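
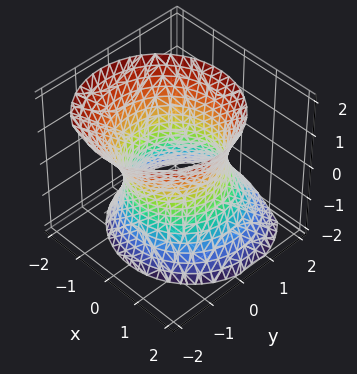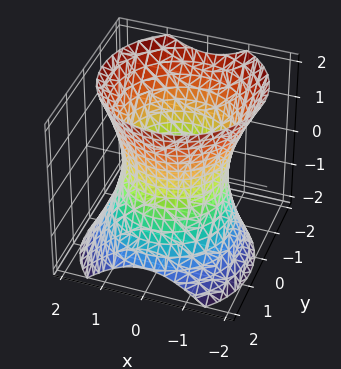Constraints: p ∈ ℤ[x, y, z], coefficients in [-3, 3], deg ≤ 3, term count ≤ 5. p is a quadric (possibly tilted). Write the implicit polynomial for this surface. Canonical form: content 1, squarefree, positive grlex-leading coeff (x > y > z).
Degree: the shape is more complex than any degree-1 surface, so deg p = 2.
Checking where it meets the axes: it misses every integer gridline on the z-axis.
Together with the visible shape, these determine p as stated.

2*x^2 + 2*y^2 + y*z - z^2 - 3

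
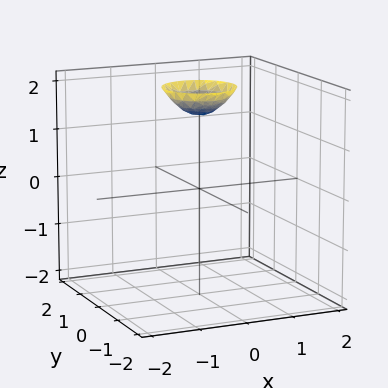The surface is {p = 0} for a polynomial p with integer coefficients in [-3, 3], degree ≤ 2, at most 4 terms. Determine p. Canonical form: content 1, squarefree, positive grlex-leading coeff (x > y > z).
2*x^2 + 2*y^2 - 2*z + 3

First, degree: no degree-1 surface has this shape, so deg p = 2.
Then, symmetries: rotational symmetry about the z-axis ⇒ p depends on x, y only through x² + y².
Next, observable constraints: a circular section at z = 2 has radius between 0 and 1; no y-intercept at any integer in the box.
Finally, matching integer coefficients to the picture gives p.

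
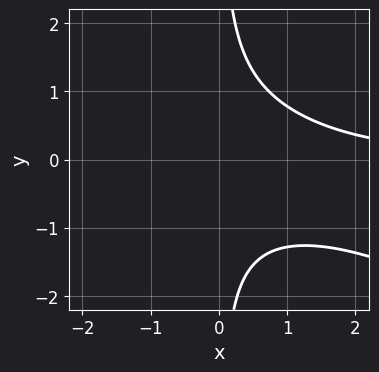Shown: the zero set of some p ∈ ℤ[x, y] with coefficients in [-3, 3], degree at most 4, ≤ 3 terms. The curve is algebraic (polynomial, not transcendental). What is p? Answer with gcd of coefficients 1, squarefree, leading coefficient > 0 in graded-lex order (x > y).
x^2*y + 2*x*y^2 - 2

First, degree: no degree-2 curve has this shape, so deg p = 3.
Next, from the axis intercepts and sections: it misses every integer gridline on the y-axis; it misses every integer gridline on the x-axis.
Finally, assembling these constraints gives the stated polynomial.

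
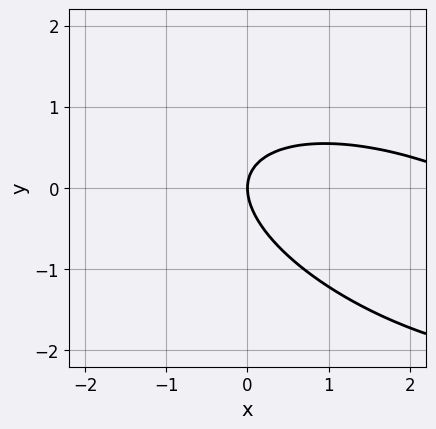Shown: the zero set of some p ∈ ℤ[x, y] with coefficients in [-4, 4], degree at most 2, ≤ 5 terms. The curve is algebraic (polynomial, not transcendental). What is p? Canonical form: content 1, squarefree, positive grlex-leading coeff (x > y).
x^2 + 2*x*y + 3*y^2 - 3*x

The degree is 2 — a generic line meets the curve in up to 2 points.
Checking where it meets the axes: it crosses the x-axis at the gridline x = 0; it meets the y-axis at y = 0 (among the integer gridlines).
Matching integer coefficients to the picture gives p.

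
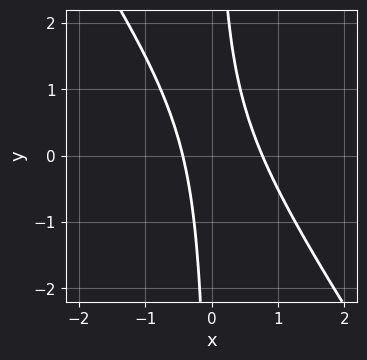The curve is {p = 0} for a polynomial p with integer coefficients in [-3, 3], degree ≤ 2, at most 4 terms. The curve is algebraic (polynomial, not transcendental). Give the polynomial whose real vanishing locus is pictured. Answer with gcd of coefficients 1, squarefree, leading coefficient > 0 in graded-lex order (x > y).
3*x^2 + 2*x*y - x - 1

deg p = 2. No degree-1 curve has this shape.
Observable constraints: no y-intercept at any integer in the box.
Matching integer coefficients to the picture gives p.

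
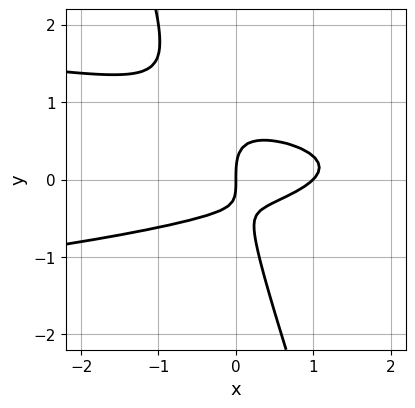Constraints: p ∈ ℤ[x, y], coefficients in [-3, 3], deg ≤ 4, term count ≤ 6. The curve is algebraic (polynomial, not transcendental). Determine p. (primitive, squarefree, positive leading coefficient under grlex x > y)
deg p = 3. The shape is more complex than any degree-2 curve.
Reading off the gridlines: it crosses the y-axis at the gridline y = 0; the x-axis gridline crossings are at x ∈ {0, 1}.
These observations pin down the coefficients.

3*x*y^2 + y^3 + x^2 - x*y - x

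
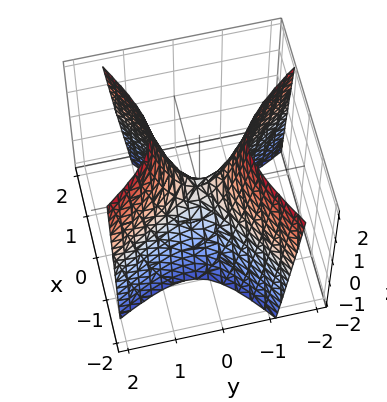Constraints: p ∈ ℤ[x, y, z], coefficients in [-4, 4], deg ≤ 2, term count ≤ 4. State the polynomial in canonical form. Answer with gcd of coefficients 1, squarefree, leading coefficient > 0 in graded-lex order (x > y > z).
2*x^2 - 2*x*y - 2*y^2 + z

First, deg p = 2. The shape is more complex than any degree-1 surface.
Next, reading off the gridlines: one z-axis crossing is at z = 0; it crosses the y-axis at the gridline y = 0; it meets the x-axis at x = 0 (among the integer gridlines).
Finally, the integer polynomial consistent with all of this is the stated p.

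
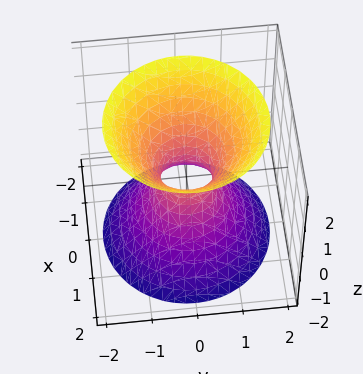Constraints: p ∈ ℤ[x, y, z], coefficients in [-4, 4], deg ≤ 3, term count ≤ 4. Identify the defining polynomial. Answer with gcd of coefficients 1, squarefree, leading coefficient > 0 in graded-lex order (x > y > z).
First, degree: the shape is more complex than any degree-1 surface, so deg p = 2.
Then, symmetry: every cross-section ⟂ z is a circle, so x, y appear only via x² + y².
Next, checking where it meets the axes: a circular section at z = 0 has radius between 0 and 1; the surface avoids every integer z-axis point in the box.
Finally, matching integer coefficients to the picture gives p.

3*x^2 + 3*y^2 - 2*z^2 - 1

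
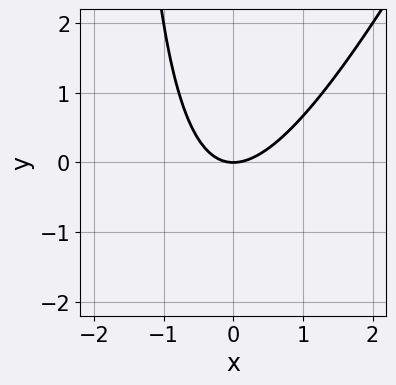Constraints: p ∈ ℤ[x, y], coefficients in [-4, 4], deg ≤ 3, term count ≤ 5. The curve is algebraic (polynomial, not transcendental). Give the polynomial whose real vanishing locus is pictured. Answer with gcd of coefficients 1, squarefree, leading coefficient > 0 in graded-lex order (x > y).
First, the degree is 2 — the shape is more complex than any degree-1 curve.
Next, against the integer gridlines: it crosses the y-axis at the gridline y = 0; one x-axis crossing is at x = 0.
Finally, together with the visible shape, these determine p as stated.

2*x^2 - x*y - 2*y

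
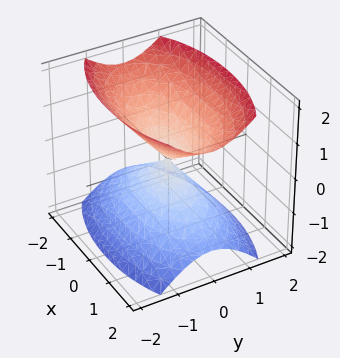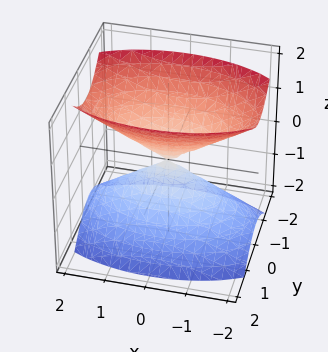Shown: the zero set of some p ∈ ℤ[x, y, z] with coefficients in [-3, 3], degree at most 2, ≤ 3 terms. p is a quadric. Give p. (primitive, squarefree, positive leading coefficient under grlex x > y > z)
x^2 + 3*y^2 - 2*z^2

1. I count 2 distinct pieces.
2. deg p = 2.
3. Symmetries: the z ↦ −z reflection is a symmetry, so z appears only in even powers; it's symmetric under x → −x, forcing even powers of x; mirror symmetry y ↦ −y ⇒ only even powers of y.
4. Checking where it meets the axes: it crosses the z-axis at the gridline z = 0; one x-axis crossing is at x = 0.
5. These observations pin down the coefficients.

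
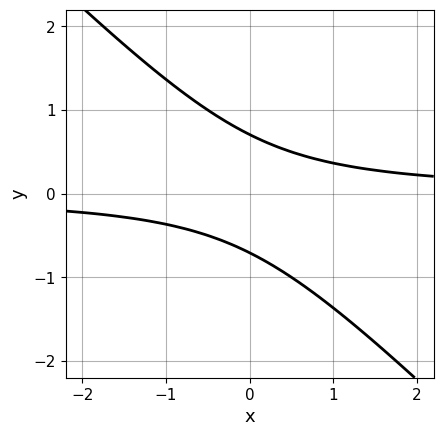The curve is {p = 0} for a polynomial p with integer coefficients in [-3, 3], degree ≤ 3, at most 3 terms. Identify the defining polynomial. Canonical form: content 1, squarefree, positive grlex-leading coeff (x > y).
(a) The degree is 2 — a generic line meets the curve in up to 2 points.
(b) Checking where it meets the axes: it misses every integer gridline on the x-axis.
(c) These observations pin down the coefficients.

2*x*y + 2*y^2 - 1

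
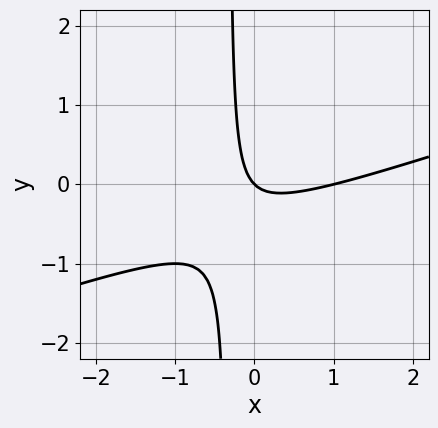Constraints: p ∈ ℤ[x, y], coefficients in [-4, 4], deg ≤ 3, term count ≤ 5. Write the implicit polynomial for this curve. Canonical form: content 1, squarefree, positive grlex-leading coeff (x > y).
First, deg p = 2. The shape is more complex than any degree-1 curve.
Next, from the visible intercepts: it crosses the y-axis at the gridline y = 0; the x-axis gridline crossings are at x ∈ {0, 1}.
Finally, putting this together gives p.

x^2 - 3*x*y - x - y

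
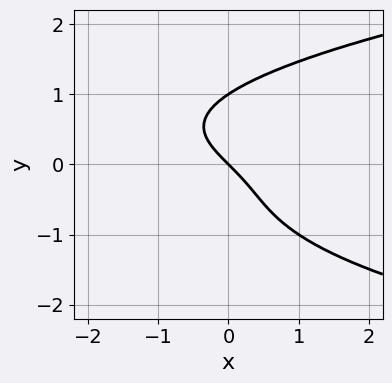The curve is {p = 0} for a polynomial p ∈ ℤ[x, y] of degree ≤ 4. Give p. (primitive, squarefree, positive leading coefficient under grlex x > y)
First, deg p = 4. A generic line meets the curve in up to 4 points.
Then, from the visible intercepts: among the integer gridlines, it crosses the y-axis at y ∈ {0, 1}; one x-axis crossing is at x = 0.
Finally, these observations pin down the coefficients.

y^4 - x*y^2 - x - y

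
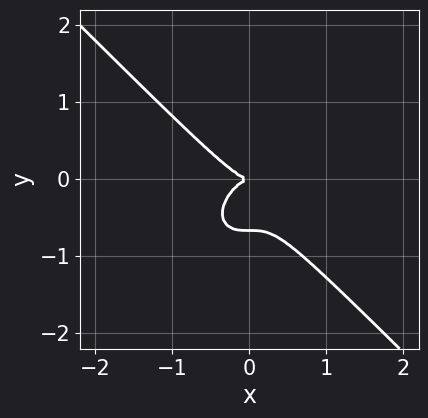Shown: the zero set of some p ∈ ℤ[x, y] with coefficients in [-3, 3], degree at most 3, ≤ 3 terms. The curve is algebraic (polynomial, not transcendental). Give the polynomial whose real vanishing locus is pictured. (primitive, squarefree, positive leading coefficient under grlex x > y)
(a) deg p = 3. No degree-2 curve has this shape.
(b) Reading off the gridlines: one x-axis crossing is at x = 0; it meets the y-axis at y = 0 (among the integer gridlines).
(c) Assembling these constraints gives the stated polynomial.

3*x^3 + 3*y^3 + 2*y^2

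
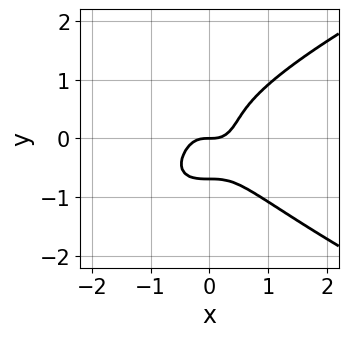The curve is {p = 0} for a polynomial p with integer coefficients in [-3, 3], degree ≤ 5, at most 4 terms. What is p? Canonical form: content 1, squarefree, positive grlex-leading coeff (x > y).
3*y^4 - 3*x^3 + y

The degree is 4 — a generic line meets the curve in up to 4 points.
Observable constraints: one x-axis crossing is at x = 0; one y-axis crossing is at y = 0.
The integer polynomial consistent with all of this is the stated p.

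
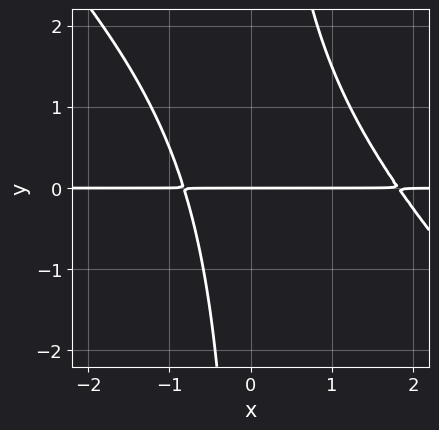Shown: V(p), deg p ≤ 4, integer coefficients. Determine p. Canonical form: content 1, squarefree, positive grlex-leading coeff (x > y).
1. Degree: a generic line meets the curve in up to 3 points, so deg p = 3.
2. From the axis intercepts and sections: it crosses the y-axis at the gridline y = 0; every point of the x-axis in the box is on the curve.
3. Putting this together gives p.

2*x^2*y + 2*x*y^2 - 2*x*y - 3*y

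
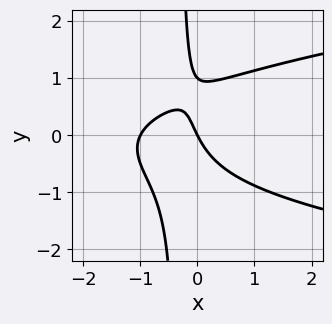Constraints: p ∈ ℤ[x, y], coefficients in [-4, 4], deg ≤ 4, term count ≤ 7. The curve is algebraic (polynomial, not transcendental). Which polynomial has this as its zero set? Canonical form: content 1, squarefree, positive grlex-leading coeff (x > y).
3*x*y^2 - 2*x^2 + y^2 - 2*x - y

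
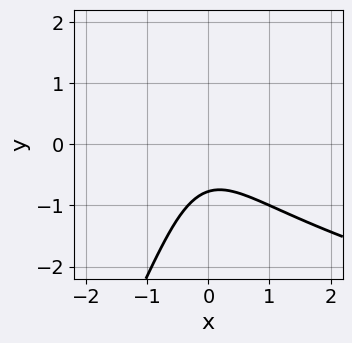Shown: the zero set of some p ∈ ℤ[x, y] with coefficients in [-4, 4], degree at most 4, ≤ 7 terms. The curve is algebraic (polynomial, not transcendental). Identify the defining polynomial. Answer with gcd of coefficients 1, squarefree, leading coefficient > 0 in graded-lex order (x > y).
(a) Degree: a generic line meets the curve in up to 3 points, so deg p = 3.
(b) Checking where it meets the axes: the curve avoids every integer x-axis point in the box.
(c) The integer polynomial consistent with all of this is the stated p.

2*x*y^2 - y^3 - 3*x^2 - 2*y - 2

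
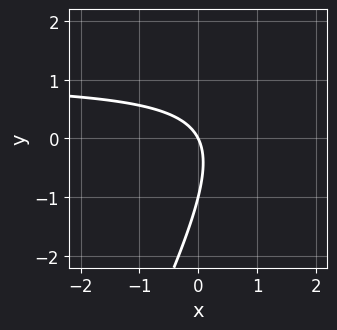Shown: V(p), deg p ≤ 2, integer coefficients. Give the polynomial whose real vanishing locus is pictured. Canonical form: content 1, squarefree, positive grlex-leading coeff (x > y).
2*x*y - y^2 - 2*x - y

1. The degree is 2 — the shape is more complex than any degree-1 curve.
2. From the axis intercepts and sections: the y-axis gridline crossings are at y ∈ {-1, 0}; it crosses the x-axis at the gridline x = 0.
3. Assembling these constraints gives the stated polynomial.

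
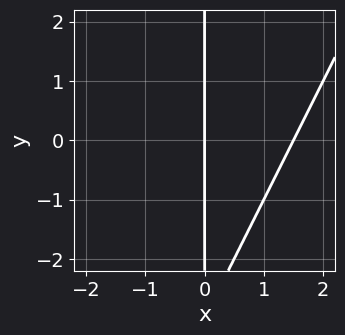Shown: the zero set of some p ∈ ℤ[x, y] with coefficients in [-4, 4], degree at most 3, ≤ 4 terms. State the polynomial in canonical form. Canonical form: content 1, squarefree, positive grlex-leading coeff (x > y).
2*x^2 - x*y - 3*x

(a) deg p = 2. A generic line meets the curve in up to 2 points.
(b) Against the integer gridlines: it crosses the x-axis at the gridline x = 0; every point of the y-axis in the box is on the curve.
(c) Matching integer coefficients to the picture gives p.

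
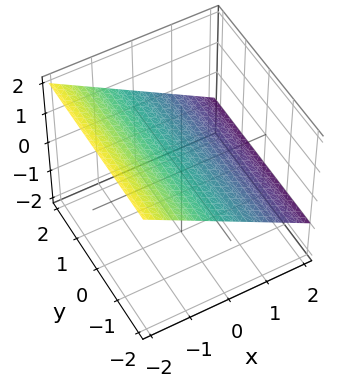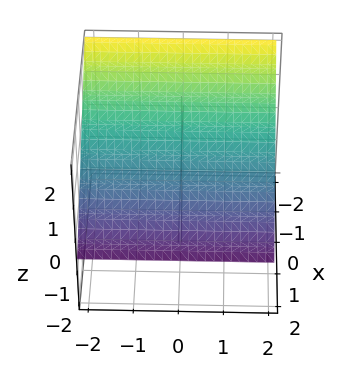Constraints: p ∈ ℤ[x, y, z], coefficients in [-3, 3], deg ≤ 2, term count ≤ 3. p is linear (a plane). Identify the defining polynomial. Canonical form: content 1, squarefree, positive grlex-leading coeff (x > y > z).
2*x + 3*z - 2

Degree: the surface is flat (a plane), so deg p = 1.
From the axis intercepts and sections: it meets the x-axis at x = 1 (among the integer gridlines); no y-intercept at any integer in the box.
Assembling these constraints gives the stated polynomial.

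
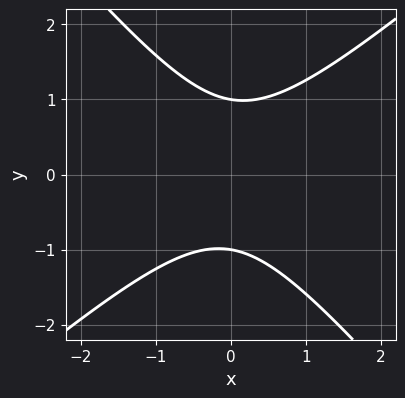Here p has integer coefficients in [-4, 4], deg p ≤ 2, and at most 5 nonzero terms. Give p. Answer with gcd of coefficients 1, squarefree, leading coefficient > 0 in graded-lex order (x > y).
3*x^2 - x*y - 3*y^2 + 3

First, degree: no degree-1 curve has this shape, so deg p = 2.
Then, observable constraints: it misses every integer gridline on the x-axis; among the integer gridlines, it crosses the y-axis at y ∈ {-1, 1}.
Finally, assembling these constraints gives the stated polynomial.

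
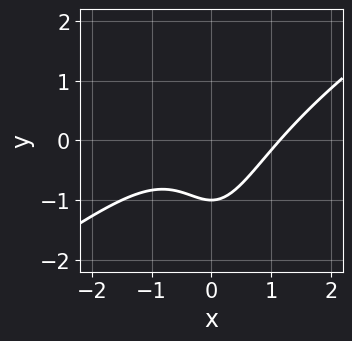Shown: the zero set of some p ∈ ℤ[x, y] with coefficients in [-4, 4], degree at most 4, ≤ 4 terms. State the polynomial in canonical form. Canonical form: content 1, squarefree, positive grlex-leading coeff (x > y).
1. The degree is 3 — a generic line meets the curve in up to 3 points.
2. From the visible intercepts: it crosses the y-axis at the gridline y = -1.
3. Together with the visible shape, these determine p as stated.

2*x^3 - 3*x^2*y - 3*y - 3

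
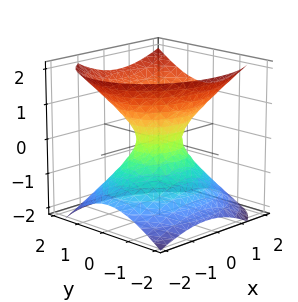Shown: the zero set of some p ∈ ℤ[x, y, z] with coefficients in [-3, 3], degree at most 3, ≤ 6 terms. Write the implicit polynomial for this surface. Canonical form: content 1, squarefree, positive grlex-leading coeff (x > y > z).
2*x^2 - x*z + 3*y^2 - y*z - 3*z^2 - 1

First, the degree is 2 — no degree-1 surface has this shape.
Then, observable constraints: no z-intercept at any integer in the box.
Finally, putting this together gives p.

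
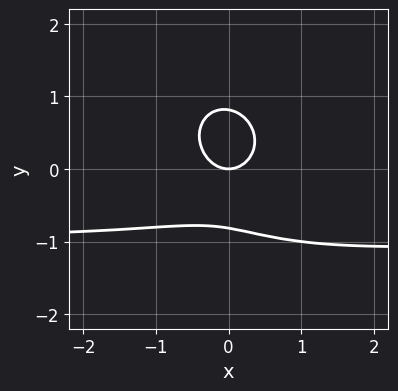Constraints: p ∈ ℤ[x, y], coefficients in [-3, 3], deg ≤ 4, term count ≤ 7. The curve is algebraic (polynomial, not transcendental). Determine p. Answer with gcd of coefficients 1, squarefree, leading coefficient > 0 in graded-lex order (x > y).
(a) Degree: a generic line meets the curve in up to 3 points, so deg p = 3.
(b) Reading off the gridlines: it meets the x-axis at x = 0 (among the integer gridlines); one y-axis crossing is at y = 0.
(c) Assembling these constraints gives the stated polynomial.

3*x^2*y + x*y^2 + 3*y^3 + 3*x^2 - 2*y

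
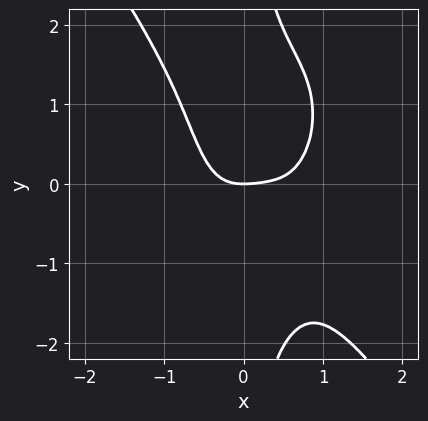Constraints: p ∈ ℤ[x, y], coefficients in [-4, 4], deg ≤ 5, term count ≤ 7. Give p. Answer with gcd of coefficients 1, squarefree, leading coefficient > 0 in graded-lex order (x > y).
1. deg p = 4. No degree-3 curve has this shape.
2. Checking where it meets the axes: it meets the x-axis at x = 0 (among the integer gridlines); it meets the y-axis at y = 0 (among the integer gridlines).
3. Assembling these constraints gives the stated polynomial.

3*x^4 + x*y^3 - 2*x^3 + x^2 - 2*y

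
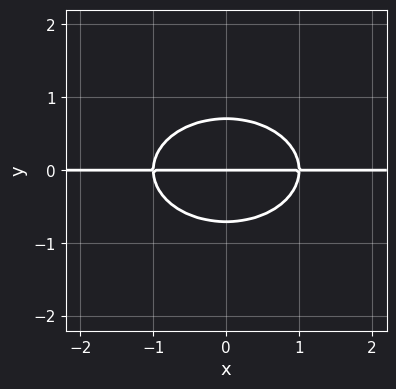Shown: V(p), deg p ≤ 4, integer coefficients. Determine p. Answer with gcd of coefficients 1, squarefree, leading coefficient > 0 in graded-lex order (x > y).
x^2*y + 2*y^3 - y

1. The degree is 3 — the shape is more complex than any degree-2 curve.
2. Symmetries: mirror symmetry x ↦ −x ⇒ only even powers of x.
3. From the axis intercepts and sections: one y-axis crossing is at y = 0; every point of the x-axis in the box is on the curve.
4. These observations pin down the coefficients.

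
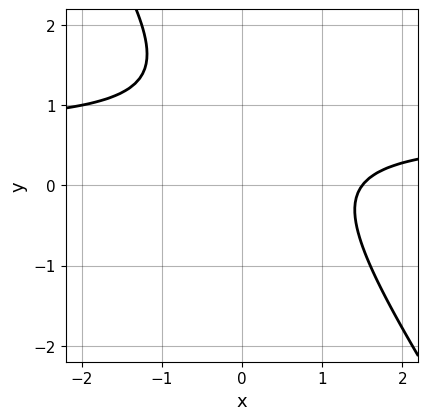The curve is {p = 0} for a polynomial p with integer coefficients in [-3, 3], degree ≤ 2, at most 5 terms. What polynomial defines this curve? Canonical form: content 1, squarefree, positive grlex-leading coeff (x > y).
3*x*y + 2*y^2 - 2*x - 3*y + 3

Degree: the shape is more complex than any degree-1 curve, so deg p = 2.
Checking where it meets the axes: no y-intercept at any integer in the box.
Assembling these constraints gives the stated polynomial.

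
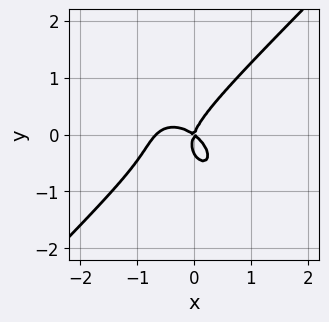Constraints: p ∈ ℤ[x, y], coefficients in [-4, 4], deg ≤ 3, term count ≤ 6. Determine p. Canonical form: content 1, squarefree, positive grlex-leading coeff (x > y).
3*x^3 - 3*y^3 + 2*x^2 + 2*x*y - y^2

The degree is 3 — a generic line meets the curve in up to 3 points.
Reading off the gridlines: it crosses the x-axis at the gridline x = 0; it meets the y-axis at y = 0 (among the integer gridlines).
Matching integer coefficients to the picture gives p.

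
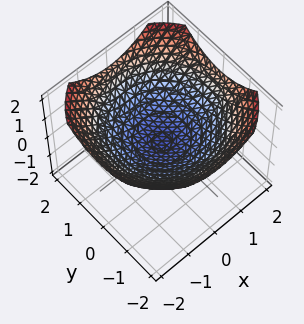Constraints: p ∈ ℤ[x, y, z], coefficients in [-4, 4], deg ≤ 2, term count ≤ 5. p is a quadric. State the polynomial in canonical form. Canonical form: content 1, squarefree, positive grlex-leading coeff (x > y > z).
x^2 + y^2 - 3*z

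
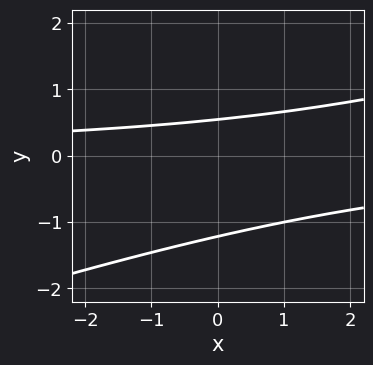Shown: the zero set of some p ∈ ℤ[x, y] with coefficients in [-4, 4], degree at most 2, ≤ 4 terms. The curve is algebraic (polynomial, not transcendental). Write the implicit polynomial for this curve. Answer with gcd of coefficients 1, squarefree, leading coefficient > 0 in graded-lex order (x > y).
x*y - 3*y^2 - 2*y + 2

First, the degree is 2 — no degree-1 curve has this shape.
Next, observable constraints: no x-intercept at any integer in the box.
Finally, fitting integer coefficients to these (and the overall shape) gives p.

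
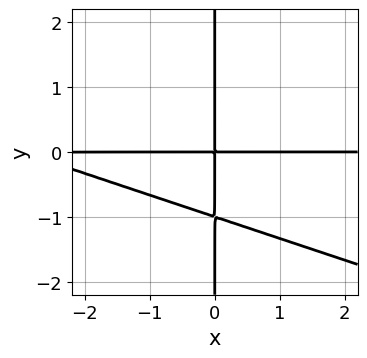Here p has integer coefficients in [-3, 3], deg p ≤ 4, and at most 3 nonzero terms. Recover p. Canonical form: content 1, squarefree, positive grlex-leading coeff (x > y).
x^2*y + 3*x*y^2 + 3*x*y

First, degree: the shape is more complex than any degree-2 curve, so deg p = 3.
Next, checking where it meets the axes: the visible y-axis segment lies entirely on the curve; every point of the x-axis in the box is on the curve.
Finally, matching integer coefficients to the picture gives p.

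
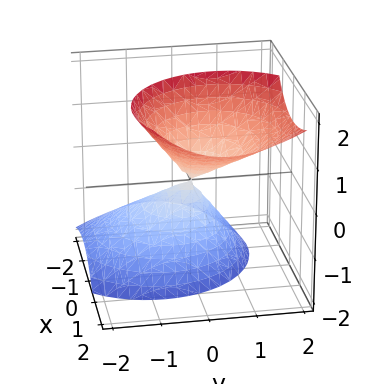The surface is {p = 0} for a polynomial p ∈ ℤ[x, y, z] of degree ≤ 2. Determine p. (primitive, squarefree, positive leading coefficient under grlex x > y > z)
1. Degree: the shape is more complex than any degree-1 surface, so deg p = 2.
2. From the visible intercepts: one y-axis crossing is at y = 0; it meets the z-axis at z = 0 (among the integer gridlines).
3. The integer polynomial consistent with all of this is the stated p.

3*x^2 - 3*x*z + 3*y^2 - 2*y*z - 2*z^2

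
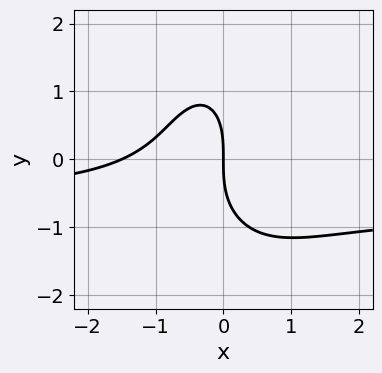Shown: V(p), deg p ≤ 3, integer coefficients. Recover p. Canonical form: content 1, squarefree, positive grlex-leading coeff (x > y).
First, degree: no degree-2 curve has this shape, so deg p = 3.
Then, observable constraints: it meets the x-axis at x = 0 (among the integer gridlines); it crosses the y-axis at the gridline y = 0.
Finally, solving for integer coefficients yields p as stated.

3*x^2*y + y^3 + 2*x^2 + 3*x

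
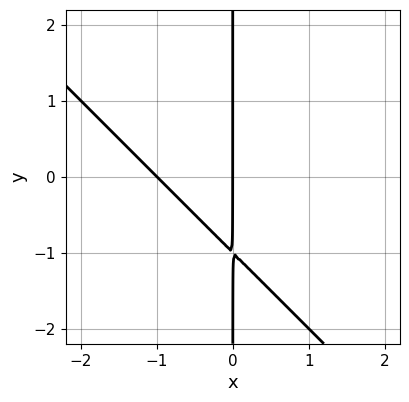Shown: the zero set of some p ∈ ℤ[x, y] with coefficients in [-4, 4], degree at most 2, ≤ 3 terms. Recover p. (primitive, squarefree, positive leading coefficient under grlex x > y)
x^2 + x*y + x

1. The degree is 2 — a generic line meets the curve in up to 2 points.
2. Checking where it meets the axes: among the integer gridlines, it crosses the x-axis at x ∈ {-1, 0}; every point of the y-axis in the box is on the curve.
3. Matching integer coefficients to the picture gives p.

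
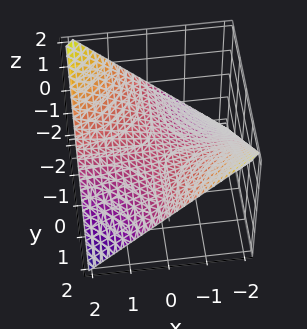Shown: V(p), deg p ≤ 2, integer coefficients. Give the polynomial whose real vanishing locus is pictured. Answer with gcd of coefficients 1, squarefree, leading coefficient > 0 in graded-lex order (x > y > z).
x*y + 2*z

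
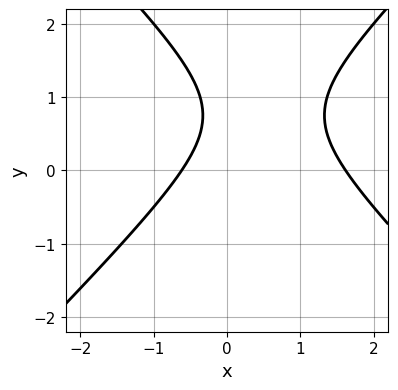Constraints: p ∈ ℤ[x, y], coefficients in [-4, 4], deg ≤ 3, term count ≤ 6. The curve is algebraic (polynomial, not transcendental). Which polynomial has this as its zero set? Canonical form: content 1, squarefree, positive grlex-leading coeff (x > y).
2*x^2 - 2*y^2 - 2*x + 3*y - 2

First, deg p = 2. A generic line meets the curve in up to 2 points.
Then, reading off the gridlines: no y-intercept at any integer in the box.
Finally, fitting integer coefficients to these (and the overall shape) gives p.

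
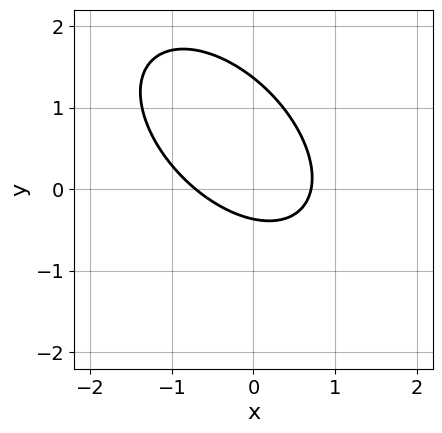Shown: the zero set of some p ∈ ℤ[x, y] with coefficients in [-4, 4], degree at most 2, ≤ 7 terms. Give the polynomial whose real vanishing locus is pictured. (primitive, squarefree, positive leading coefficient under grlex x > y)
2*x^2 + 2*x*y + 2*y^2 - 2*y - 1

deg p = 2.
Putting this together gives p.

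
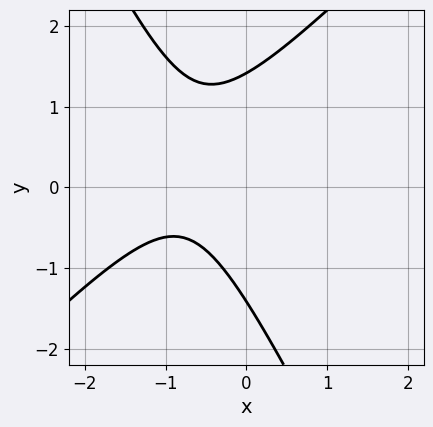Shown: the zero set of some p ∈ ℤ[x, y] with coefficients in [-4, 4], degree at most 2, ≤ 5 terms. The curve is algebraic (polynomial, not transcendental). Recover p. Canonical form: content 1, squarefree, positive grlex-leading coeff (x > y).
First, deg p = 2.
Next, checking where it meets the axes: it misses every integer gridline on the x-axis.
Finally, matching integer coefficients to the picture gives p.

2*x^2 - x*y - y^2 + 3*x + 2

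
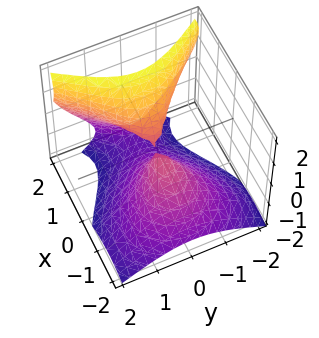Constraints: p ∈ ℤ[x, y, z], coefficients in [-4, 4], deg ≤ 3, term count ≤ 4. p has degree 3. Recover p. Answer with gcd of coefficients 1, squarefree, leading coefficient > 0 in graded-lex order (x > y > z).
x^3 - z^3 + 3*x*z - 3*y^2

Degree: the shape is more complex than any degree-2 surface, so deg p = 3.
Checking where it meets the axes: it meets the z-axis at z = 0 (among the integer gridlines); it crosses the x-axis at the gridline x = 0; one y-axis crossing is at y = 0.
Together with the visible shape, these determine p as stated.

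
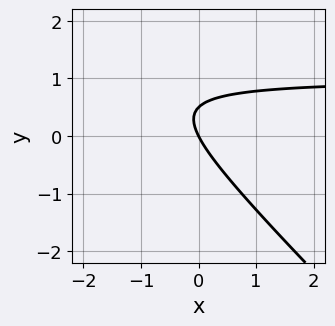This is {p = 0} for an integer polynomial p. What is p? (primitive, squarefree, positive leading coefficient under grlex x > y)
The degree is 2 — no degree-1 curve has this shape.
Reading off the gridlines: it crosses the y-axis at the gridline y = 0; it crosses the x-axis at the gridline x = 0.
The integer polynomial consistent with all of this is the stated p.

2*x*y + 2*y^2 - 2*x - y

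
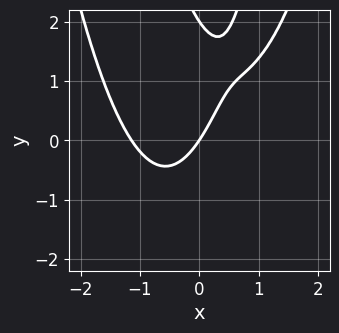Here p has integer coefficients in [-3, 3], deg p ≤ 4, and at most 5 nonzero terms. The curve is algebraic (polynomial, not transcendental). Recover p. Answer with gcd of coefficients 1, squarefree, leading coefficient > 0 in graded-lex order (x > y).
2*x^4 - 3*x^2*y + y^2 + 3*x - 2*y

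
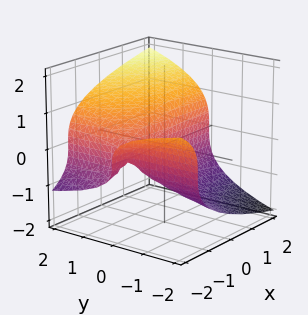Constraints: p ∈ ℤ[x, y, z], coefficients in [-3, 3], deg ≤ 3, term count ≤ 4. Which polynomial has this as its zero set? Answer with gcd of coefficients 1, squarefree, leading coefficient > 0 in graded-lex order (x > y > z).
2*z^3 - 2*x*y - 3*y

Degree: the shape is more complex than any degree-2 surface, so deg p = 3.
Against the integer gridlines: it crosses the z-axis at the gridline z = 0; every point of the x-axis in the box is on the surface.
The integer polynomial consistent with all of this is the stated p.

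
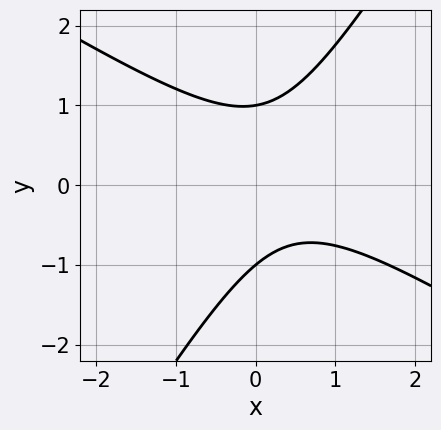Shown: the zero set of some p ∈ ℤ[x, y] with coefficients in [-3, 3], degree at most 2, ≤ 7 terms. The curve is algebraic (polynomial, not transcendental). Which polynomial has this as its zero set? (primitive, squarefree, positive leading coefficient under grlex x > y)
3*x^2 + 3*x*y - 3*y^2 - 2*x + 3

1. Degree: the shape is more complex than any degree-1 curve, so deg p = 2.
2. Checking where it meets the axes: the curve avoids every integer x-axis point in the box; among the integer gridlines, it crosses the y-axis at y ∈ {-1, 1}.
3. Fitting integer coefficients to these (and the overall shape) gives p.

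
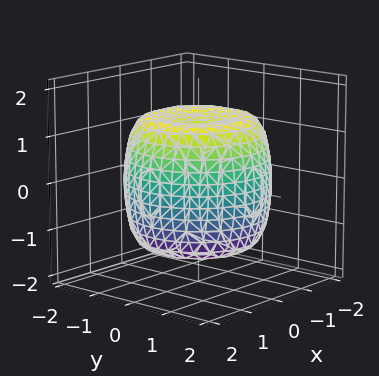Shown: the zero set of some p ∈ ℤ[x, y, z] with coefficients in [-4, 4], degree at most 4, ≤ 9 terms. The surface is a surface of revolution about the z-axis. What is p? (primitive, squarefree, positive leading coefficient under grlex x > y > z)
x^4 + 2*x^2*y^2 + y^4 - 2*x^2 - 2*y^2 + z^2 - 1

(a) deg p = 4. The shape is more complex than any degree-3 surface.
(b) Symmetries: rotational symmetry about the z-axis ⇒ p depends on x, y only through x² + y².
(c) Observable constraints: a circular section at z = 0 has radius between 1 and 2; among the integer gridlines, it crosses the z-axis at z ∈ {-1, 1}.
(d) Solving for integer coefficients yields p as stated.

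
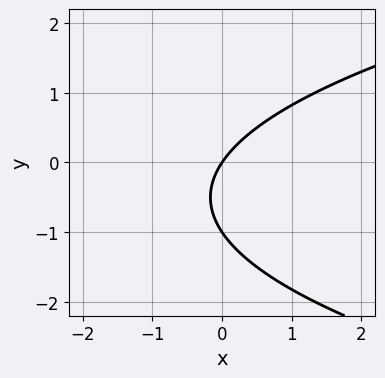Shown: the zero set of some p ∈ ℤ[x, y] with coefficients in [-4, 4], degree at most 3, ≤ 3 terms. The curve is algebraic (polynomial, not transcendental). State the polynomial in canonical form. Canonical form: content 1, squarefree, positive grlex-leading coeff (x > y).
2*y^2 - 3*x + 2*y

The degree is 2 — a generic line meets the curve in up to 2 points.
From the visible intercepts: among the integer gridlines, it crosses the y-axis at y ∈ {-1, 0}; it crosses the x-axis at the gridline x = 0.
Solving for integer coefficients yields p as stated.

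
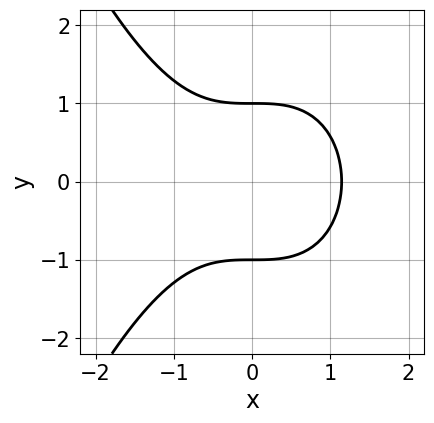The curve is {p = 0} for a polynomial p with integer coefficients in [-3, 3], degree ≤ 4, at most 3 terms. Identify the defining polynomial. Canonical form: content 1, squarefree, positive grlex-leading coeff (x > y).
2*x^3 + 3*y^2 - 3

(a) The degree is 3 — the shape is more complex than any degree-2 curve.
(b) Symmetries: mirror symmetry y ↦ −y ⇒ only even powers of y.
(c) Checking where it meets the axes: among the integer gridlines, it crosses the y-axis at y ∈ {-1, 1}.
(d) Matching integer coefficients to the picture gives p.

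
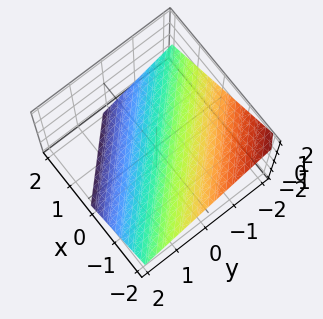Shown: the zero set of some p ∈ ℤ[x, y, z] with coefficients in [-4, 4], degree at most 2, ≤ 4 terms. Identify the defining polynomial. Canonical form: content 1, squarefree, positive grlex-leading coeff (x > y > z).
2*x + 2*y + 3*z + 2

First, the degree is 1 — every cross-section is a straight line — this is a plane.
Then, reading off the gridlines: one y-axis crossing is at y = -1; one x-axis crossing is at x = -1.
Finally, putting this together gives p.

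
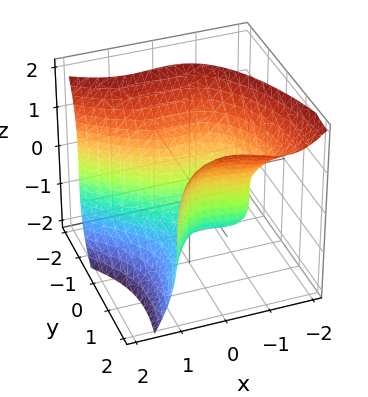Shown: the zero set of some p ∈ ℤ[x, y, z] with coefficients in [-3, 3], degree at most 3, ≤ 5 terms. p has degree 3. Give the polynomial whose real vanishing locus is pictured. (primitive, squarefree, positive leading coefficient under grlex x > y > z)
First, the degree is 3 — the shape is more complex than any degree-2 surface.
Next, from the visible intercepts: it meets the x-axis at x = 0 (among the integer gridlines); one z-axis crossing is at z = 0; the y-axis gridline crossings are at y ∈ {0, 1}.
Finally, these observations pin down the coefficients.

2*x^3 + 2*x^2*y + z^3 - 3*y^2 + 3*y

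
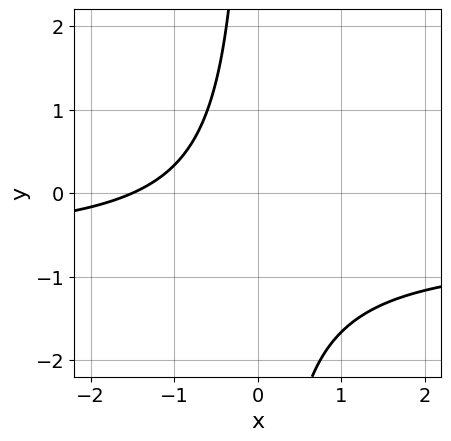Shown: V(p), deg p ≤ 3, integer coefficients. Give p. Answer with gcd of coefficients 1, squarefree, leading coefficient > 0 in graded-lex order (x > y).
1. Degree: a generic line meets the curve in up to 2 points, so deg p = 2.
2. Against the integer gridlines: it misses every integer gridline on the y-axis.
3. Together with the visible shape, these determine p as stated.

3*x*y + 2*x + 3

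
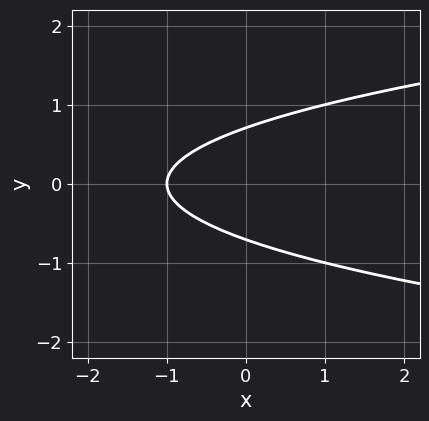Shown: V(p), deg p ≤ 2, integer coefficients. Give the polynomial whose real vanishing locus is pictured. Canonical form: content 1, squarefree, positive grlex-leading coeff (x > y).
(a) Degree: a generic line meets the curve in up to 2 points, so deg p = 2.
(b) Symmetries: mirror symmetry y ↦ −y ⇒ only even powers of y.
(c) From the visible intercepts: it meets the x-axis at x = -1 (among the integer gridlines).
(d) Together with the visible shape, these determine p as stated.

2*y^2 - x - 1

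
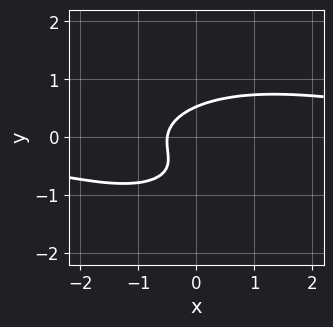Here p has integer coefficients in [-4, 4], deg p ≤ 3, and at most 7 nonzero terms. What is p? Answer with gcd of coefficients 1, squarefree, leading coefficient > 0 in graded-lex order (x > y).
x^2*y + 3*y^3 + 2*y^2 - 2*x - 1

First, the degree is 3 — the shape is more complex than any degree-2 curve.
Finally, putting this together gives p.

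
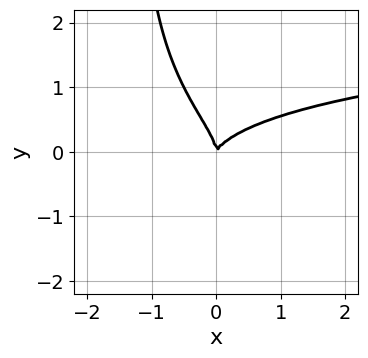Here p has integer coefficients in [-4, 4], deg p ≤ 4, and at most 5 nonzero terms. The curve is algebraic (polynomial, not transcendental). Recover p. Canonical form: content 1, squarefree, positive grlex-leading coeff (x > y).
1. The degree is 4 — a generic line meets the curve in up to 4 points.
2. Against the integer gridlines: one x-axis crossing is at x = 0; it meets the y-axis at y = 0 (among the integer gridlines).
3. Matching integer coefficients to the picture gives p.

2*x*y^3 + 2*x*y^2 + 3*y^3 - 2*x^2 + x*y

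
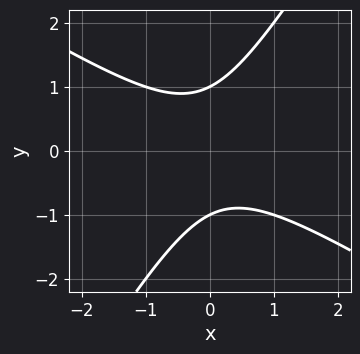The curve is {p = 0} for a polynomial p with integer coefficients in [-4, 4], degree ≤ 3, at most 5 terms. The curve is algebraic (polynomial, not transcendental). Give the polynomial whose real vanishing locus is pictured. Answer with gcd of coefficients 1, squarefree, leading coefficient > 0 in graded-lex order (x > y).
x^2 + x*y - y^2 + 1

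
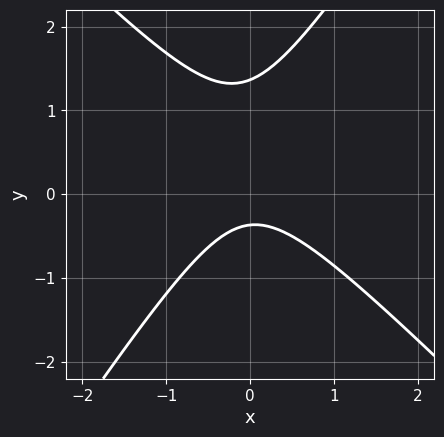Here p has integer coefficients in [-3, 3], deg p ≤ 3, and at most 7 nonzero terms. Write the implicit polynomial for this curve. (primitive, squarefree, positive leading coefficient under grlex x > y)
3*x^2 + x*y - 2*y^2 + 2*y + 1

1. The degree is 2 — a generic line meets the curve in up to 2 points.
2. Checking where it meets the axes: no x-intercept at any integer in the box.
3. Assembling these constraints gives the stated polynomial.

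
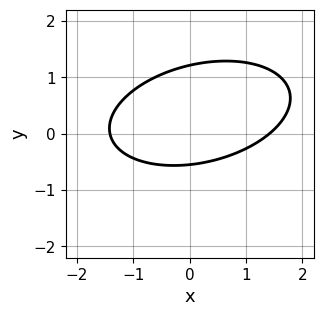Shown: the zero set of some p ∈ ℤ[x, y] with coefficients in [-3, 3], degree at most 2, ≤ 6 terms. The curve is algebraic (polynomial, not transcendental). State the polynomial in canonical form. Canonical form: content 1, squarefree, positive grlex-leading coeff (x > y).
(a) Degree: the shape is more complex than any degree-1 curve, so deg p = 2.
(b) Putting this together gives p.

x^2 - x*y + 3*y^2 - 2*y - 2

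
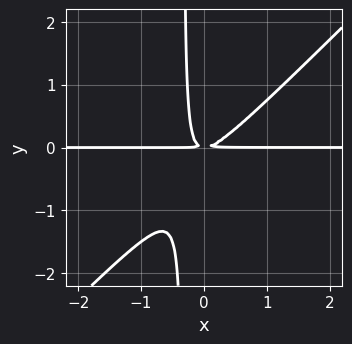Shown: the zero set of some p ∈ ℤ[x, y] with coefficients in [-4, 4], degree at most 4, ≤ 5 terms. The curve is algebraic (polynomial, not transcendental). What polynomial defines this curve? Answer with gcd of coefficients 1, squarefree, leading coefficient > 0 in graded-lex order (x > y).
3*x^2*y - 3*x*y^2 - y^2

1. Degree: no degree-2 curve has this shape, so deg p = 3.
2. Against the integer gridlines: the visible x-axis segment lies entirely on the curve.
3. Solving for integer coefficients yields p as stated.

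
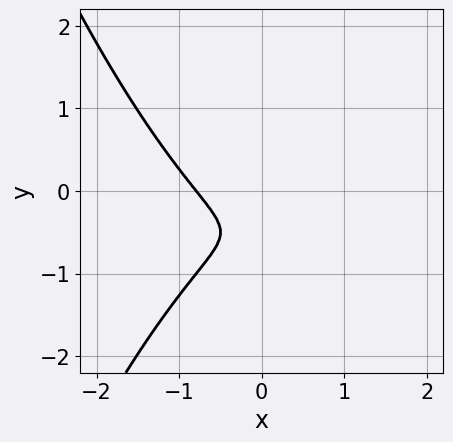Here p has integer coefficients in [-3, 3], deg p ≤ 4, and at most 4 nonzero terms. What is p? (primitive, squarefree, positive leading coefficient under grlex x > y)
2*x^3 + 3*y^2 + 3*y + 1

(a) deg p = 3. A generic line meets the curve in up to 3 points.
(b) Reading off the gridlines: it misses every integer gridline on the y-axis.
(c) Solving for integer coefficients yields p as stated.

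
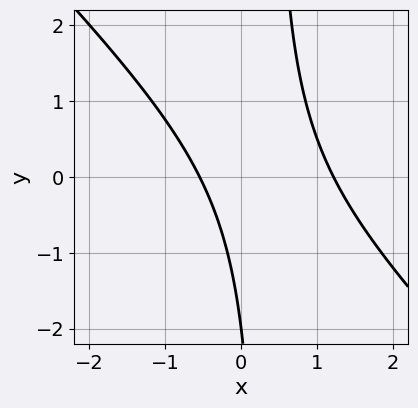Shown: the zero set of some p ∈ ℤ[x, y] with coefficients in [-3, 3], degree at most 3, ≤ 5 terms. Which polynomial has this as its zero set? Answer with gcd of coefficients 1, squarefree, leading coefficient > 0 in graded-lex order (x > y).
3*x^2 + 3*x*y - 2*x - y - 2

First, degree: the shape is more complex than any degree-1 curve, so deg p = 2.
Then, against the integer gridlines: it crosses the y-axis at the gridline y = -2.
Finally, these observations pin down the coefficients.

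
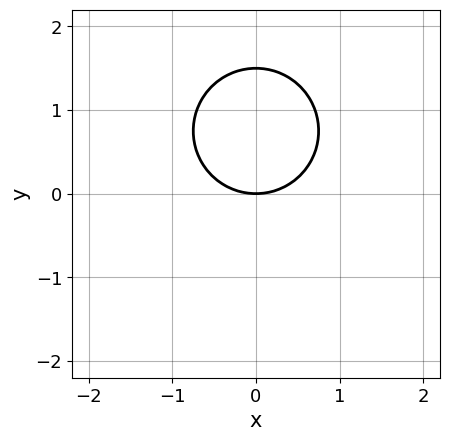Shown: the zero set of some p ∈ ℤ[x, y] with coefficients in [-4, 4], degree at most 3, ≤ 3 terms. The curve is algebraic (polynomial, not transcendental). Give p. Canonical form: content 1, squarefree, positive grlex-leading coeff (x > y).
2*x^2 + 2*y^2 - 3*y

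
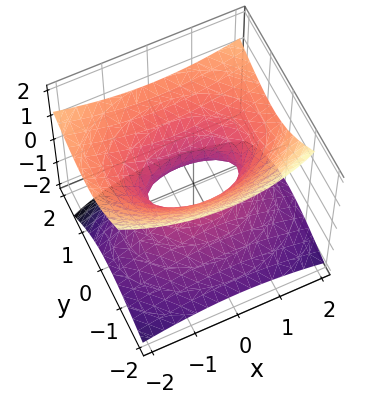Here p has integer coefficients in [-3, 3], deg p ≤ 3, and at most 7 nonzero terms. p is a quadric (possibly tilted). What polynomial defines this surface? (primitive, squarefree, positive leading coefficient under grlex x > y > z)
x^2 + 2*y^2 - 2*y*z - 3*z^2 - 1

1. The degree is 2 — the shape is more complex than any degree-1 surface.
2. Checking where it meets the axes: the x-axis gridline crossings are at x ∈ {-1, 1}; the surface avoids every integer z-axis point in the box.
3. Fitting integer coefficients to these (and the overall shape) gives p.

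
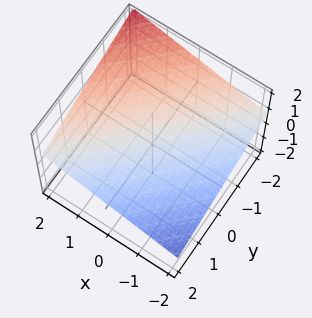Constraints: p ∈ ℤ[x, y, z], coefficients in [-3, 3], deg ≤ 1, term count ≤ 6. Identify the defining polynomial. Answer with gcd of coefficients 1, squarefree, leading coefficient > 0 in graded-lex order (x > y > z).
1. The degree is 1 — every cross-section is a straight line — this is a plane.
2. Reading off the gridlines: one y-axis crossing is at y = 2; it crosses the x-axis at the gridline x = -2.
3. Assembling these constraints gives the stated polynomial.

x - y - 3*z + 2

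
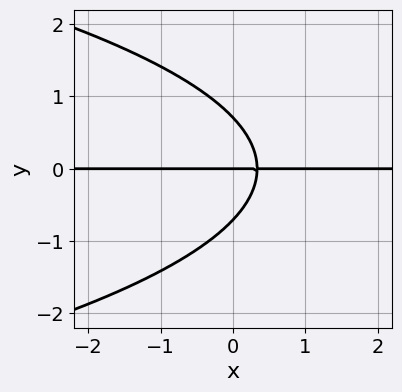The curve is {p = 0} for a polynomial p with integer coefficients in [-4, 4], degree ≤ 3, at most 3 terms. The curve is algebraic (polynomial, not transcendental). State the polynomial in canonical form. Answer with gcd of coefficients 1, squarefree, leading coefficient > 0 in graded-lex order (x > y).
2*y^3 + 3*x*y - y

(a) The degree is 3 — the shape is more complex than any degree-2 curve.
(b) From the axis intercepts and sections: the visible x-axis segment lies entirely on the curve; one y-axis crossing is at y = 0.
(c) Putting this together gives p.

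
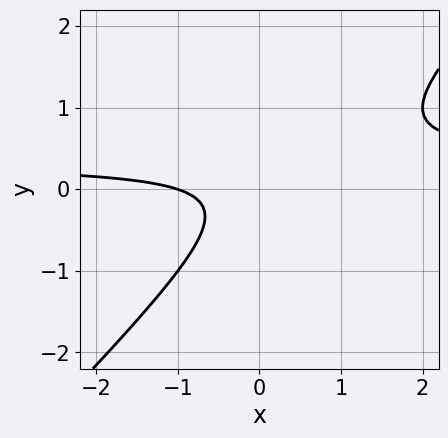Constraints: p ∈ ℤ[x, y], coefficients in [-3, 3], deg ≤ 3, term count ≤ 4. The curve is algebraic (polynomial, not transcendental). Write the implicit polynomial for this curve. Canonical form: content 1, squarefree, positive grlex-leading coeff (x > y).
3*x*y - 3*y^2 - x - 1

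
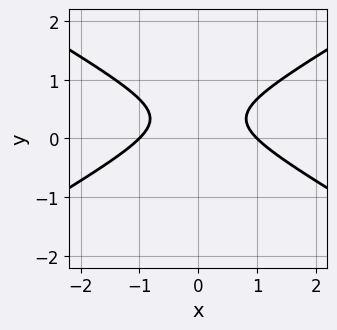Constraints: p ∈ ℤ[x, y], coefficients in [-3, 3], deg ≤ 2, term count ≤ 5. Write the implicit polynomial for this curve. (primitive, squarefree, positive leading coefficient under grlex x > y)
x^2 - 3*y^2 + 2*y - 1

(a) deg p = 2. No degree-1 curve has this shape.
(b) Symmetries: mirror symmetry x ↦ −x ⇒ only even powers of x.
(c) Checking where it meets the axes: the x-axis gridline crossings are at x ∈ {-1, 1}; no y-intercept at any integer in the box.
(d) Fitting integer coefficients to these (and the overall shape) gives p.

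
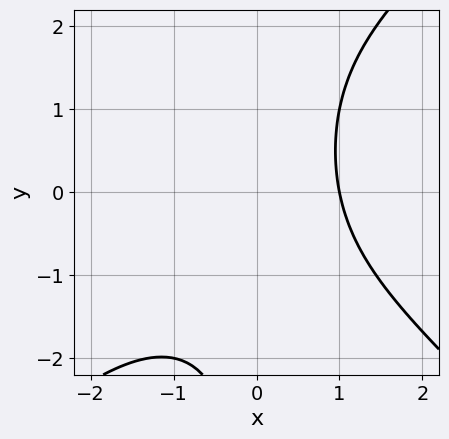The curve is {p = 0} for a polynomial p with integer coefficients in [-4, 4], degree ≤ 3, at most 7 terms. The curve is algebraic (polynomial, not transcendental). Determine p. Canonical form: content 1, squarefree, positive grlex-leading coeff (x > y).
x^3 - x*y^2 + x*y + 2*x - 3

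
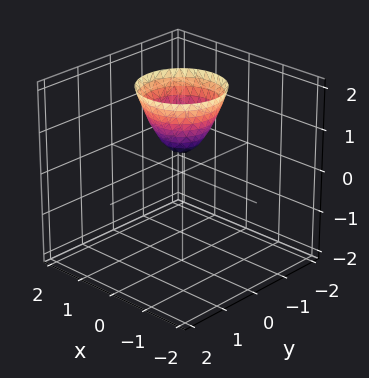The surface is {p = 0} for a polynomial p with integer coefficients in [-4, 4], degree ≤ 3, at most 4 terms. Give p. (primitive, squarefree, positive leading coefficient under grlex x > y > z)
3*x^2 + 3*y^2 - 2*z + 1

Degree: a generic line meets the surface in up to 2 points, so deg p = 2.
Symmetries: rotational symmetry about the z-axis ⇒ p depends on x, y only through x² + y².
Reading off the gridlines: a circular section at z = 1 has radius between 0 and 1; no x-intercept at any integer in the box; it misses every integer gridline on the y-axis.
Solving for integer coefficients yields p as stated.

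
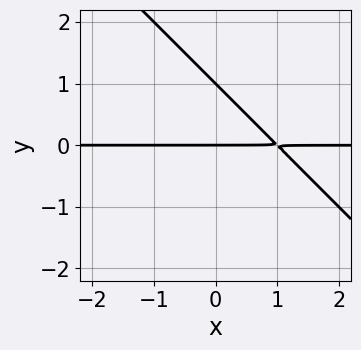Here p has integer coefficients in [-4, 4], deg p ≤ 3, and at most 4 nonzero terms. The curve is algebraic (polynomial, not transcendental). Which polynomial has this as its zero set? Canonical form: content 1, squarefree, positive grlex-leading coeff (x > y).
x*y + y^2 - y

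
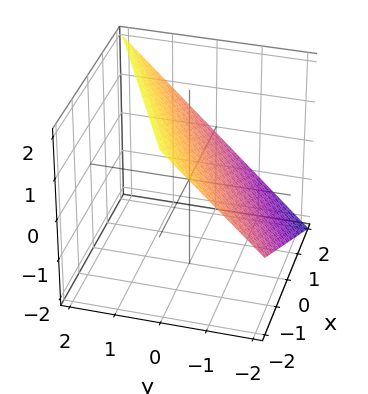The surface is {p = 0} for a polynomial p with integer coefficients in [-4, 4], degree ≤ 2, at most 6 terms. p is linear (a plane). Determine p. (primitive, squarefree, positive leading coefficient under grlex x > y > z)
(a) Degree: the surface is flat (a plane), so deg p = 1.
(b) Checking where it meets the axes: it meets the z-axis at z = 1 (among the integer gridlines); it meets the x-axis at x = 2 (among the integer gridlines).
(c) Assembling these constraints gives the stated polynomial. Check: (0, -1, 0) on the y-axis lies on the surface, and p(0, -1, 0) = 0. ✓

x - 2*y + 2*z - 2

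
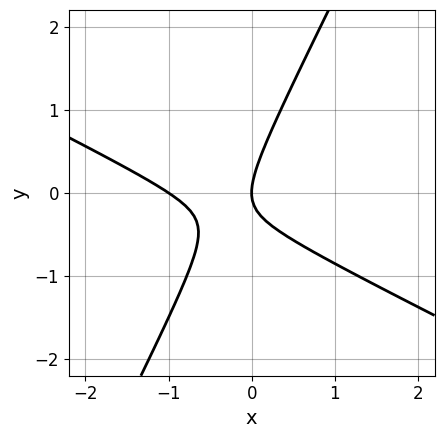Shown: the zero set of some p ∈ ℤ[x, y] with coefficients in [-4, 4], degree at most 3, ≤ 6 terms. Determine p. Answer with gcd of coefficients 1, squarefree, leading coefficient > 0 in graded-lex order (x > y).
(a) Degree: a generic line meets the curve in up to 2 points, so deg p = 2.
(b) Reading off the gridlines: one y-axis crossing is at y = 0; the x-axis gridline crossings are at x ∈ {-1, 0}.
(c) The integer polynomial consistent with all of this is the stated p.

2*x^2 + 3*x*y - 2*y^2 + 2*x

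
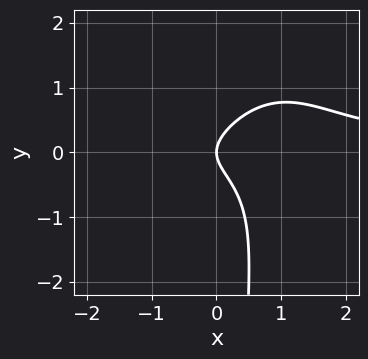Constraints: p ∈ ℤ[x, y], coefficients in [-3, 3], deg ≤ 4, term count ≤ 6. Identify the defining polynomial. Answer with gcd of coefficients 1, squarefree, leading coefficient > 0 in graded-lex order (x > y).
First, degree: a generic line meets the curve in up to 4 points, so deg p = 4.
Then, from the visible intercepts: it meets the y-axis at y = 0 (among the integer gridlines); it meets the x-axis at x = 0 (among the integer gridlines).
Finally, together with the visible shape, these determine p as stated.

x*y^3 + 2*x^2*y - 3*x*y^2 + 3*y^2 - 2*x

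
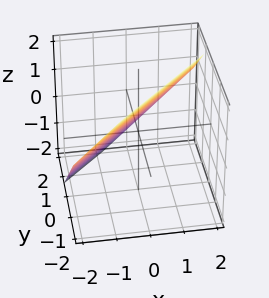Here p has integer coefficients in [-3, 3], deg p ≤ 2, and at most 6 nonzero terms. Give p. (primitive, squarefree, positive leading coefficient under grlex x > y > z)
3*x - 3*y - 3*z + 2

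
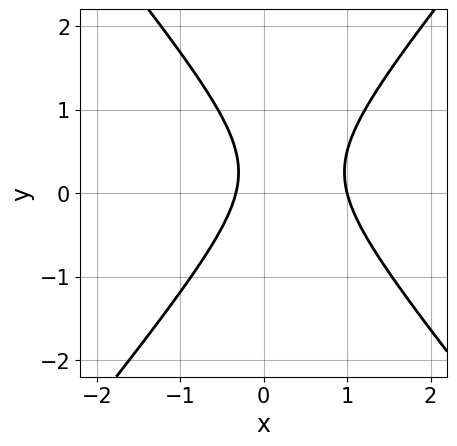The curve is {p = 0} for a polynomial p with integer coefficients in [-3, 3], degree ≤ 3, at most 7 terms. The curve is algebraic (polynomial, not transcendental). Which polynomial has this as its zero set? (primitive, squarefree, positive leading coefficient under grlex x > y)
The degree is 2 — no degree-1 curve has this shape.
Against the integer gridlines: the curve avoids every integer y-axis point in the box; it crosses the x-axis at the gridline x = 1.
Together with the visible shape, these determine p as stated.

3*x^2 - 2*y^2 - 2*x + y - 1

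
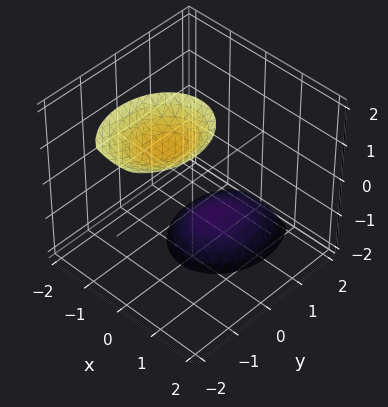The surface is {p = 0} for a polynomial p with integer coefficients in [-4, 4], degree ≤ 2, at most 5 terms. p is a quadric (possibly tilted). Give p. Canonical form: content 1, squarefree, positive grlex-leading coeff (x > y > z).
1. The picture has 2 separate pieces.
2. Degree: the shape is more complex than any degree-1 surface, so deg p = 2.
3. From the visible intercepts: no x-intercept at any integer in the box; no y-intercept at any integer in the box.
4. The integer polynomial consistent with all of this is the stated p.

3*x^2 + 2*y^2 + 2*y*z - z^2 + 3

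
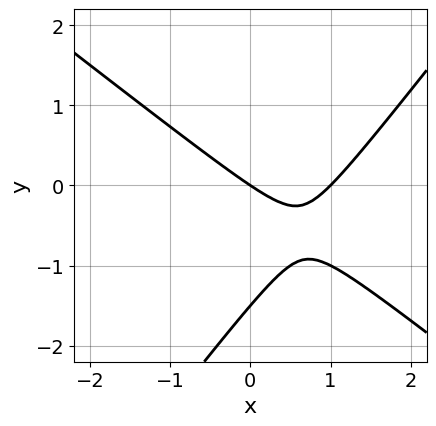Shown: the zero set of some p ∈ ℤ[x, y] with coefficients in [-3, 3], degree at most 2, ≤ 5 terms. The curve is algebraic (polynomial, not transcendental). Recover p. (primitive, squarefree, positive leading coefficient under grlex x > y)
2*x^2 + x*y - 2*y^2 - 2*x - 3*y

1. deg p = 2. A generic line meets the curve in up to 2 points.
2. Observable constraints: one y-axis crossing is at y = 0; the x-axis gridline crossings are at x ∈ {0, 1}.
3. These observations pin down the coefficients.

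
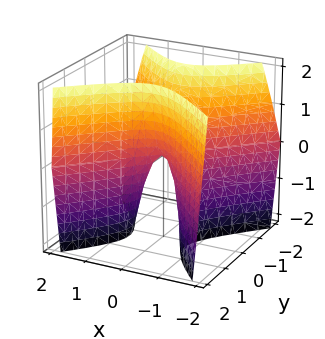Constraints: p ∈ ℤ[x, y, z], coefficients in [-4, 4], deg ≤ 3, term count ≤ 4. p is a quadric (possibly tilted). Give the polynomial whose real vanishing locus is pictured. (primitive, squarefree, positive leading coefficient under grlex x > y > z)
(a) Degree: no degree-1 surface has this shape, so deg p = 2.
(b) Observable constraints: it crosses the z-axis at the gridline z = 0; it meets the y-axis at y = 0 (among the integer gridlines).
(c) These observations pin down the coefficients.

3*x^2 - 3*y^2 - y*z + z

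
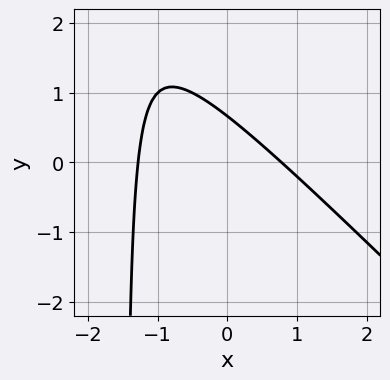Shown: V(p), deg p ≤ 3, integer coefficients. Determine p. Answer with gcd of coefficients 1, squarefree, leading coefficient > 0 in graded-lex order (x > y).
First, degree: no degree-1 curve has this shape, so deg p = 2.
Finally, matching integer coefficients to the picture gives p.

2*x^2 + 2*x*y + x + 3*y - 2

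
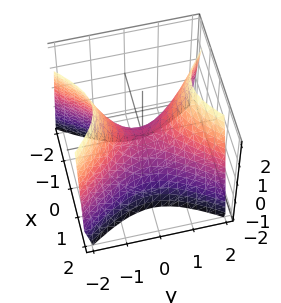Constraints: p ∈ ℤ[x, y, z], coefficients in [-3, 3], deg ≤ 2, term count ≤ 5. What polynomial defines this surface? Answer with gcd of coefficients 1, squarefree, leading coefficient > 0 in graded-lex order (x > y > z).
The degree is 2 — a saddle surface; a quadric.
Symmetries: mirror symmetry y ↦ −y ⇒ only even powers of y; it's symmetric under x → −x, forcing even powers of x.
From the visible intercepts: one y-axis crossing is at y = 0; it crosses the x-axis at the gridline x = 0; it meets the z-axis at z = 0 (among the integer gridlines).
Solving for integer coefficients yields p as stated.

3*x^2 - 2*y^2 + 2*z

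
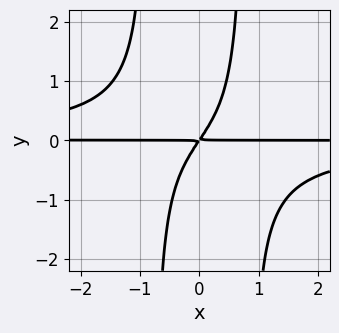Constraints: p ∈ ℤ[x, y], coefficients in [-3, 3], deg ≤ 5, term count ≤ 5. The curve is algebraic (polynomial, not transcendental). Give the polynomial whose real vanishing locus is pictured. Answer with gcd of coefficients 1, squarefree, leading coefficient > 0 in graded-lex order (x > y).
Degree: the shape is more complex than any degree-3 curve, so deg p = 4.
Reading off the gridlines: every point of the x-axis in the box is on the curve.
These observations pin down the coefficients.

3*x^2*y^2 + 3*x*y - 2*y^2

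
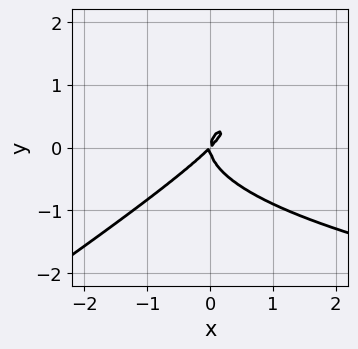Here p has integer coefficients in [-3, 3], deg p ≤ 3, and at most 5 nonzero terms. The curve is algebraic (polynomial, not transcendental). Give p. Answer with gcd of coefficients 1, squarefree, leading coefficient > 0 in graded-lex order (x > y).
(a) deg p = 3.
(b) From the axis intercepts and sections: it meets the y-axis at y = 0 (among the integer gridlines); it meets the x-axis at x = 0 (among the integer gridlines).
(c) Fitting integer coefficients to these (and the overall shape) gives p.

2*x*y^2 - 3*y^3 - 2*x^2 + 2*x*y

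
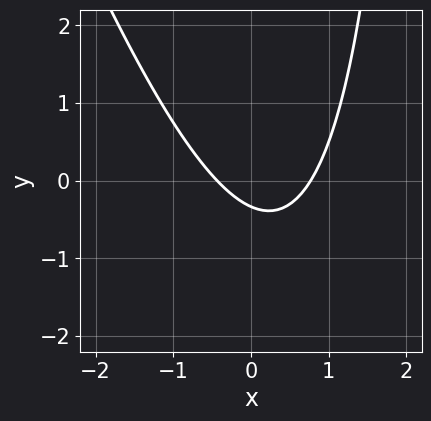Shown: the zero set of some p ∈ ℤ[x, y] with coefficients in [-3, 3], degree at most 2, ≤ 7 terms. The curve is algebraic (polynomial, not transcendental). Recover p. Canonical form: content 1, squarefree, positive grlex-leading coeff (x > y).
(a) deg p = 2.
(b) Solving for integer coefficients yields p as stated.

3*x^2 + x*y - x - 3*y - 1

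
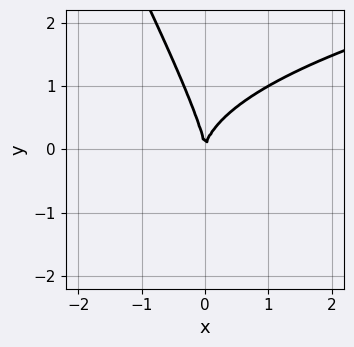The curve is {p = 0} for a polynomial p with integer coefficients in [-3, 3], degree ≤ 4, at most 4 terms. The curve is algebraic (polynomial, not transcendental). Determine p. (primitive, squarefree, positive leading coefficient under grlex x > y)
2*x*y^2 + y^3 - 3*x^2

First, deg p = 3. A generic line meets the curve in up to 3 points.
Then, against the integer gridlines: it meets the y-axis at y = 0 (among the integer gridlines); it crosses the x-axis at the gridline x = 0.
Finally, putting this together gives p.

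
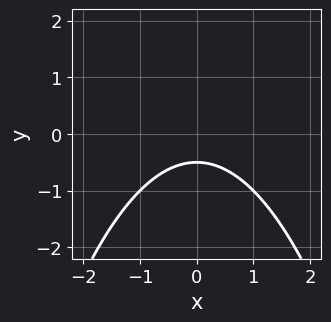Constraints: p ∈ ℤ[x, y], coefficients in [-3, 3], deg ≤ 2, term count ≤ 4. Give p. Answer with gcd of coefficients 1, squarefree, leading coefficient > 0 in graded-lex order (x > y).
Degree: no degree-1 curve has this shape, so deg p = 2.
Symmetries: the x ↦ −x reflection is a symmetry, so x appears only in even powers.
From the visible intercepts: the curve avoids every integer x-axis point in the box.
Putting this together gives p.

x^2 + 2*y + 1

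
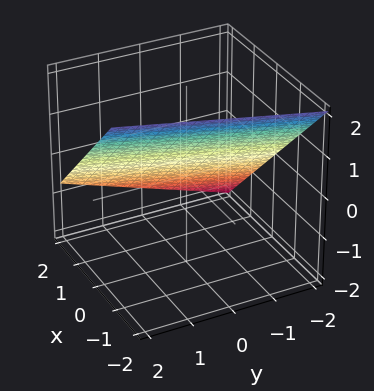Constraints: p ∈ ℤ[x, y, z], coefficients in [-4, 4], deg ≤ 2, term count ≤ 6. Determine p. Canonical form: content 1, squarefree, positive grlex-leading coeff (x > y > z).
(a) deg p = 1.
(b) Observable constraints: it meets the y-axis at y = -2 (among the integer gridlines).
(c) Solving for integer coefficients yields p as stated.

3*x - y + 3*z - 2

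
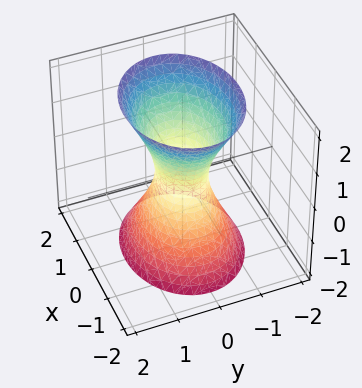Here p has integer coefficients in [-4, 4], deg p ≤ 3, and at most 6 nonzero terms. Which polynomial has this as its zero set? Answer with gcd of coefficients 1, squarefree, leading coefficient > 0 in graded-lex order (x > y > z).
(a) Degree: an hourglass — one-sheet hyperboloid; a quadric, so deg p = 2.
(b) Symmetries: the x ↦ −x reflection is a symmetry, so x appears only in even powers; it's symmetric under y → −y, forcing even powers of y; mirror symmetry z ↦ −z ⇒ only even powers of z.
(c) From the axis intercepts and sections: it misses every integer gridline on the z-axis.
(d) Assembling these constraints gives the stated polynomial.

2*x^2 + 3*y^2 - z^2 - 1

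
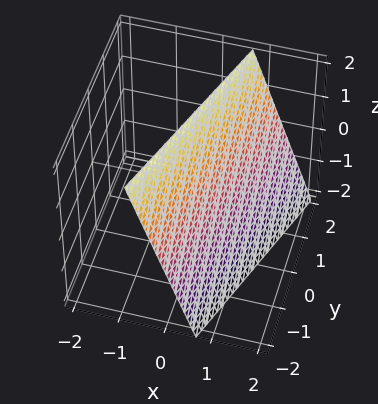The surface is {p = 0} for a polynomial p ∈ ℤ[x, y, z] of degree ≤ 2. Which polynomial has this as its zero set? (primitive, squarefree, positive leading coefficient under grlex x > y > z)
(a) deg p = 1. Every cross-section is a straight line — this is a plane.
(b) Reading off the gridlines: it meets the y-axis at y = -2 (among the integer gridlines); it crosses the z-axis at the gridline z = 2.
(c) The integer polynomial consistent with all of this is the stated p.

3*x - y + z - 2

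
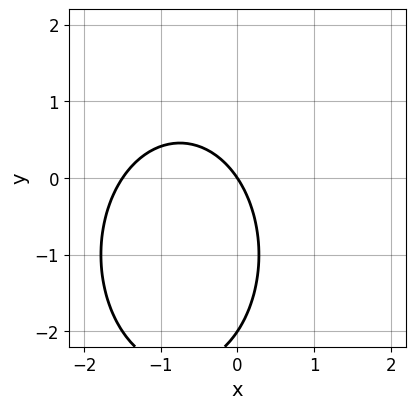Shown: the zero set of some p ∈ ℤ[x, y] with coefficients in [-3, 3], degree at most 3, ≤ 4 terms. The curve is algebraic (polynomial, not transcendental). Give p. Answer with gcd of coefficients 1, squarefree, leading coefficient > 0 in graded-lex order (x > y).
1. deg p = 2. The shape is more complex than any degree-1 curve.
2. Checking where it meets the axes: the y-axis gridline crossings are at y ∈ {-2, 0}; one x-axis crossing is at x = 0.
3. Together with the visible shape, these determine p as stated.

2*x^2 + y^2 + 3*x + 2*y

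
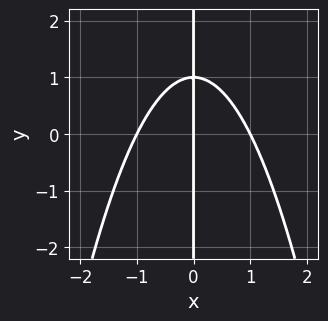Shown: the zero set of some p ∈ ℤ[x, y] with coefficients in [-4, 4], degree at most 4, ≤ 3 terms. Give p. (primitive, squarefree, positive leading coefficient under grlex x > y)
(a) Degree: the shape is more complex than any degree-2 curve, so deg p = 3.
(b) From the visible intercepts: the visible y-axis segment lies entirely on the curve; among the integer gridlines, it crosses the x-axis at x ∈ {-1, 0, 1}.
(c) Fitting integer coefficients to these (and the overall shape) gives p.

x^3 + x*y - x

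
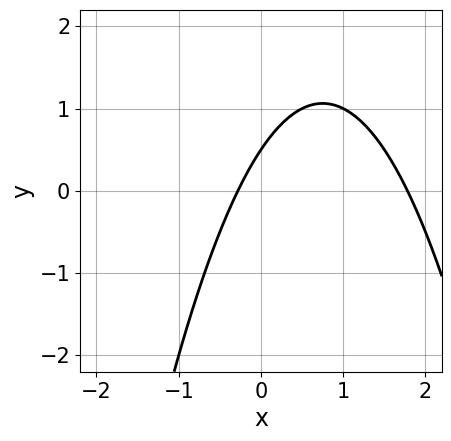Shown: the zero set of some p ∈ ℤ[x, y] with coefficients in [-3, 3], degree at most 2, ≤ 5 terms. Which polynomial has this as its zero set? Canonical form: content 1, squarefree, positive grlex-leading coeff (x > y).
2*x^2 - 3*x + 2*y - 1

Degree: the shape is more complex than any degree-1 curve, so deg p = 2.
Solving for integer coefficients yields p as stated.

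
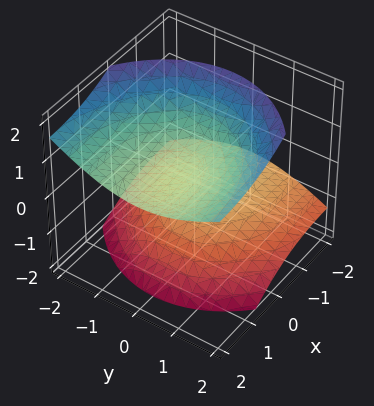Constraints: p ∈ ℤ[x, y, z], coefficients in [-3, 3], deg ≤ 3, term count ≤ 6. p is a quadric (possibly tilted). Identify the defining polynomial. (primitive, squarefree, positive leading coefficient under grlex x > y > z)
x^2 - 3*x*z + 2*y^2 - 3*z^2 + 2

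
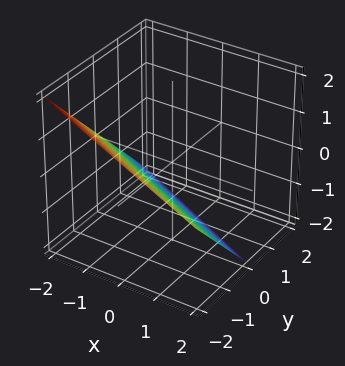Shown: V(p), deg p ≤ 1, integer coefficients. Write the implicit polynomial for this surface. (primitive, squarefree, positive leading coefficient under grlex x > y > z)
x + 2*y + 2*z + 2

(a) Degree: the surface is flat (a plane), so deg p = 1.
(b) From the visible intercepts: it meets the z-axis at z = -1 (among the integer gridlines); it crosses the x-axis at the gridline x = -2.
(c) Solving for integer coefficients yields p as stated.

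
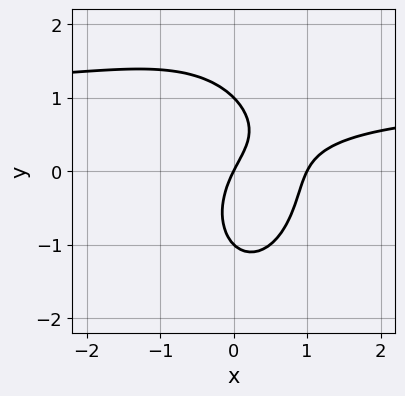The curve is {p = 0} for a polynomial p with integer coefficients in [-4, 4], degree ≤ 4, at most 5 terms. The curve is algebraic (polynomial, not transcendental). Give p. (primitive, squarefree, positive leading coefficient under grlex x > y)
2*x^2*y + y^3 - 2*x^2 + 2*x - y

The degree is 3 — the shape is more complex than any degree-2 curve.
From the axis intercepts and sections: the y-axis gridline crossings are at y ∈ {-1, 0, 1}; the x-axis gridline crossings are at x ∈ {0, 1}.
Matching integer coefficients to the picture gives p.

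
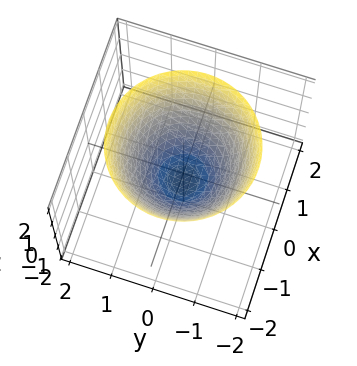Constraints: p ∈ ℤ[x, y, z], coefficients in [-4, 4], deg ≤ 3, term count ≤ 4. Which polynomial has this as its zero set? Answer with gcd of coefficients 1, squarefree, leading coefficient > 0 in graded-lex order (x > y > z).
3*x^2 + 3*y^2 - 3*z - 2

(a) deg p = 2. The shape is more complex than any degree-1 surface.
(b) By symmetry, the z-axis is an axis of rotation, so x and y enter only as x² + y².
(c) Checking where it meets the axes: a circular section at z = 2 has radius between 1 and 2.
(d) Solving for integer coefficients yields p as stated.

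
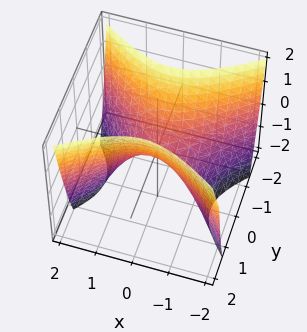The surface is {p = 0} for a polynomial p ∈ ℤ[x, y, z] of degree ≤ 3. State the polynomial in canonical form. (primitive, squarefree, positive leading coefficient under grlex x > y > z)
2*x^2 - 3*y^2 + 2*z

deg p = 2. A saddle surface; a quadric.
Symmetries: the y ↦ −y reflection is a symmetry, so y appears only in even powers; the x ↦ −x reflection is a symmetry, so x appears only in even powers.
Reading off the gridlines: it meets the y-axis at y = 0 (among the integer gridlines); it meets the z-axis at z = 0 (among the integer gridlines); it crosses the x-axis at the gridline x = 0.
Together with the visible shape, these determine p as stated.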